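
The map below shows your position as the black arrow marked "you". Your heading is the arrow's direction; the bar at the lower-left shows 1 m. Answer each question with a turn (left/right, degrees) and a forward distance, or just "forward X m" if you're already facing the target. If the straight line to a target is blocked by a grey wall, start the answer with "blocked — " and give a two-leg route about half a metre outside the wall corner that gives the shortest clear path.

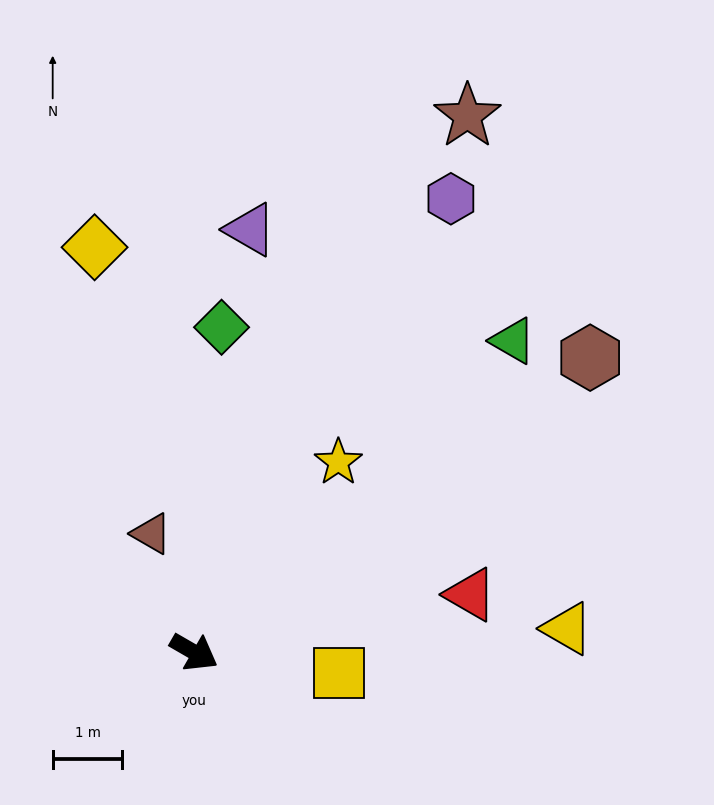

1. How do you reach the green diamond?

turn left 115°, forward 4.7 m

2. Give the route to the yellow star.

turn left 83°, forward 3.4 m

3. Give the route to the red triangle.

turn left 42°, forward 4.0 m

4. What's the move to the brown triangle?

turn left 140°, forward 1.8 m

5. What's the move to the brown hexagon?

turn left 67°, forward 7.1 m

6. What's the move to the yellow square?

turn left 22°, forward 2.1 m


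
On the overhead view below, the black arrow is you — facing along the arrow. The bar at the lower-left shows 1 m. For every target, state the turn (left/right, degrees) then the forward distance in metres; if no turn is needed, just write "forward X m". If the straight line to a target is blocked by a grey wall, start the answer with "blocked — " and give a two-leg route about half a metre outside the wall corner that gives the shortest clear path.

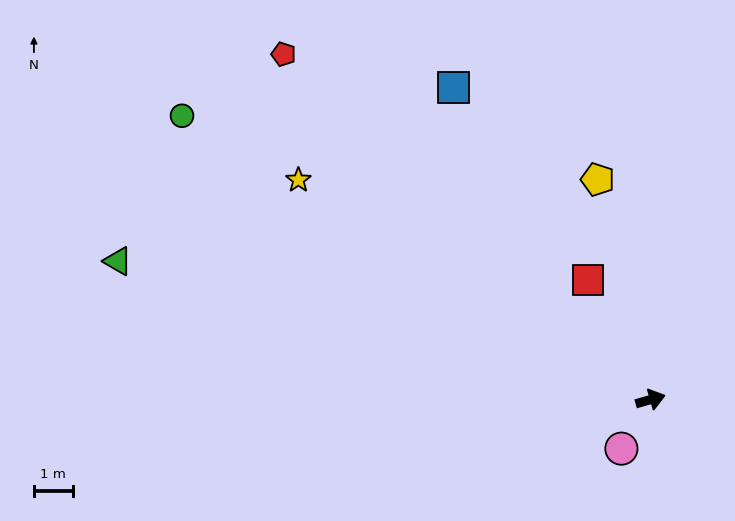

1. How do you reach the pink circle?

turn right 137°, forward 1.5 m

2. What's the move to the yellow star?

turn left 132°, forward 10.7 m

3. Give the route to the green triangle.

turn left 149°, forward 14.3 m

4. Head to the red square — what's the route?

turn left 102°, forward 3.5 m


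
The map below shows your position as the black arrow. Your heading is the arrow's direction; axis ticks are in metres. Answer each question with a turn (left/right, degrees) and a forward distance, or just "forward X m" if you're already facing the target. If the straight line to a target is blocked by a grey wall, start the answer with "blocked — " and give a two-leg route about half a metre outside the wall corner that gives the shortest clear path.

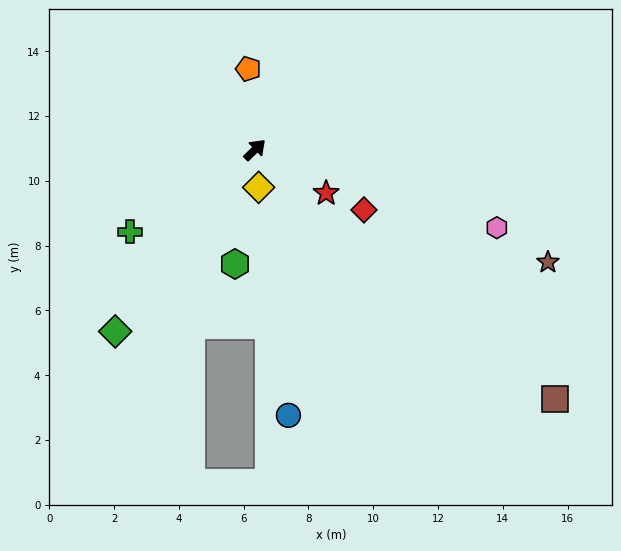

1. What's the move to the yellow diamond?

turn right 129°, forward 1.2 m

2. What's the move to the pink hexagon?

turn right 62°, forward 7.8 m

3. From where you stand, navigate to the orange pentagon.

turn left 50°, forward 2.5 m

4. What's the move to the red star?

turn right 76°, forward 2.6 m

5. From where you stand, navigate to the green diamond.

turn right 172°, forward 7.1 m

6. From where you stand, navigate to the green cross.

turn left 169°, forward 4.6 m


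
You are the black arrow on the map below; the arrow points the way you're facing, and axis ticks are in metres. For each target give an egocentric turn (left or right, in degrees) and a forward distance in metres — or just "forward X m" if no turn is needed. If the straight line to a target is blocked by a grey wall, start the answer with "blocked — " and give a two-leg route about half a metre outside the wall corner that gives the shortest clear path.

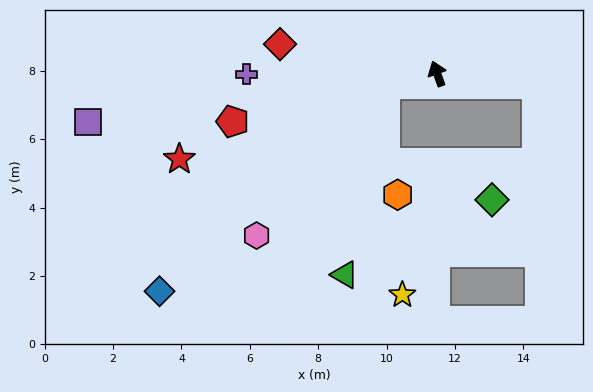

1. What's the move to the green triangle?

blocked — turn left 82°, forward 1.5 m, then turn left 66°, forward 5.7 m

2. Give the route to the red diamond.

turn left 60°, forward 4.7 m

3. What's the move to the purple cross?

turn left 70°, forward 5.6 m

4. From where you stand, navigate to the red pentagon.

turn left 83°, forward 6.1 m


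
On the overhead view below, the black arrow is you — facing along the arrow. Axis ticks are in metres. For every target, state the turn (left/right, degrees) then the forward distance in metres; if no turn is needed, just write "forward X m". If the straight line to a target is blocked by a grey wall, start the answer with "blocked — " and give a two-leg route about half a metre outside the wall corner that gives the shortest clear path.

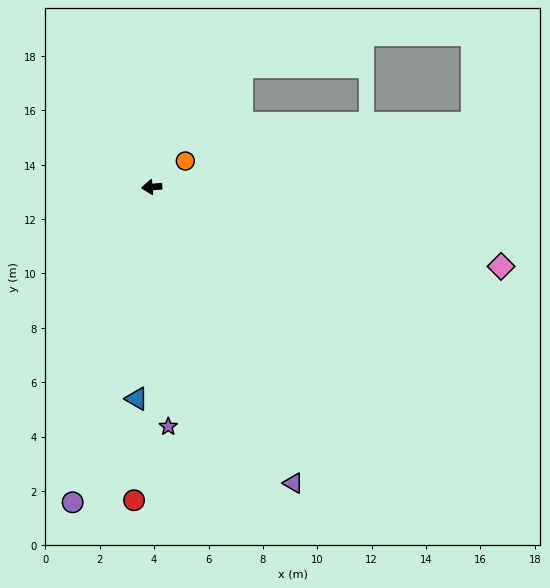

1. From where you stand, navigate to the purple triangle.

turn left 111°, forward 12.1 m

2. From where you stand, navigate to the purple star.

turn left 89°, forward 8.8 m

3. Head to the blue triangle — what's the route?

turn left 81°, forward 7.8 m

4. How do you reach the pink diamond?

turn left 162°, forward 13.2 m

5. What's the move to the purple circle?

turn left 71°, forward 12.0 m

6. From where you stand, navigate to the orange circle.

turn right 147°, forward 1.6 m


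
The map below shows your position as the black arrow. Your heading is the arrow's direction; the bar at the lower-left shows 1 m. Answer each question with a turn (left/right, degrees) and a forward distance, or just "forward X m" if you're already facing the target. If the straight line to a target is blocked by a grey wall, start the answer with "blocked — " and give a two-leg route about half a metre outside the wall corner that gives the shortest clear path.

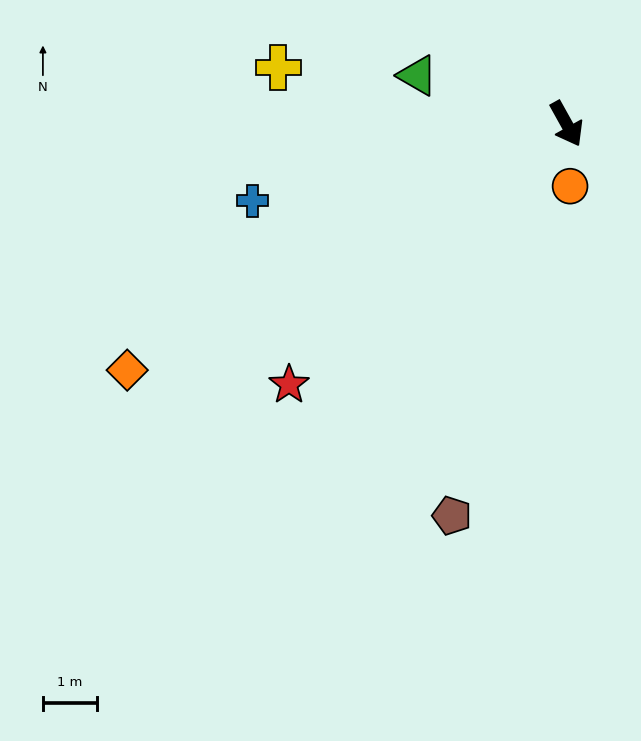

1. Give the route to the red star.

turn right 76°, forward 7.1 m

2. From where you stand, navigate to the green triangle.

turn right 137°, forward 2.9 m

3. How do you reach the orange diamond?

turn right 90°, forward 9.3 m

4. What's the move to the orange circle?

turn right 26°, forward 1.2 m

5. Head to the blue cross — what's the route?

turn right 105°, forward 6.0 m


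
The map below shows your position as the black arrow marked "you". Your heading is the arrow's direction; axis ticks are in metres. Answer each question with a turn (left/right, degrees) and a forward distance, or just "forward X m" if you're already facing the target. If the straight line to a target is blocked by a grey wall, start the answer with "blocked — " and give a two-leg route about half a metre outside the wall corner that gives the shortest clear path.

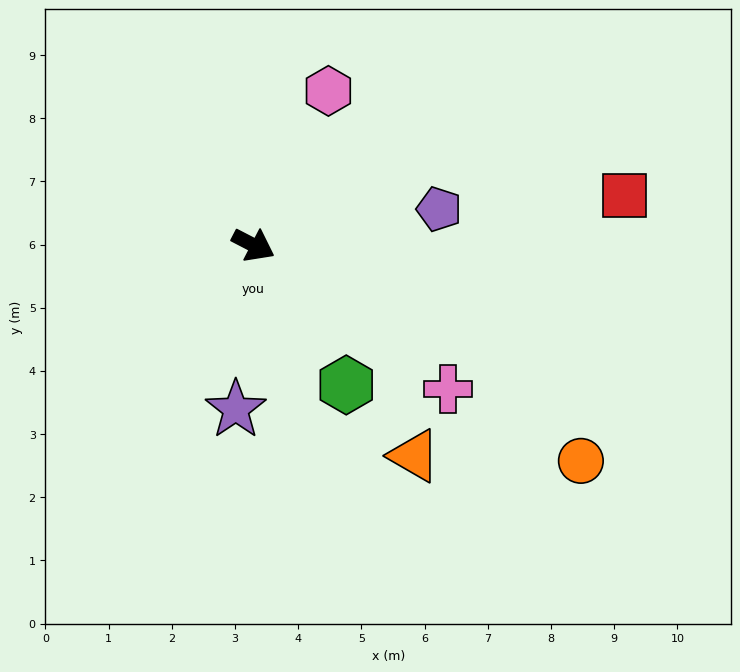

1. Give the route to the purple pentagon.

turn left 38°, forward 3.0 m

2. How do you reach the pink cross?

turn right 9°, forward 3.8 m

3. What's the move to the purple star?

turn right 69°, forward 2.6 m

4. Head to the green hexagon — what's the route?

turn right 29°, forward 2.7 m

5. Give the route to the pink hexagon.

turn left 91°, forward 2.7 m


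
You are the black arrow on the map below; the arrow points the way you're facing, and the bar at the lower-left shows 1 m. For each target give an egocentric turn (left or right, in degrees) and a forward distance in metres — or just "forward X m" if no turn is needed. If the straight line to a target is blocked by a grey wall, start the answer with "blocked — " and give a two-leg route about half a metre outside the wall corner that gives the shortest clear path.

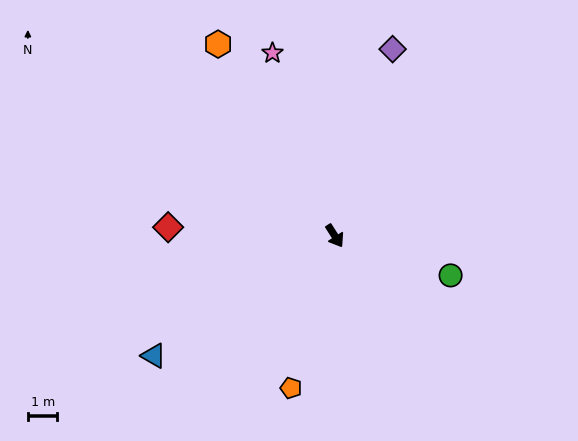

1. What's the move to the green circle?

turn left 39°, forward 4.1 m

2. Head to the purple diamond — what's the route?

turn left 130°, forward 6.6 m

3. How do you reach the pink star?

turn left 166°, forward 6.5 m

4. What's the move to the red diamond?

turn right 125°, forward 5.6 m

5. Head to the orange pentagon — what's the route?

turn right 49°, forward 5.4 m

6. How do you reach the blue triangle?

turn right 89°, forward 7.3 m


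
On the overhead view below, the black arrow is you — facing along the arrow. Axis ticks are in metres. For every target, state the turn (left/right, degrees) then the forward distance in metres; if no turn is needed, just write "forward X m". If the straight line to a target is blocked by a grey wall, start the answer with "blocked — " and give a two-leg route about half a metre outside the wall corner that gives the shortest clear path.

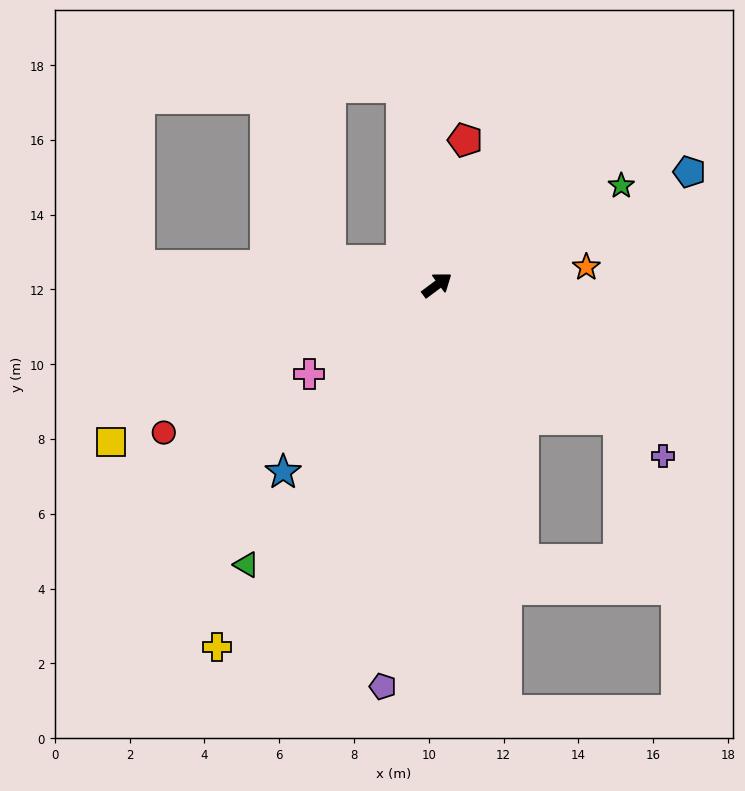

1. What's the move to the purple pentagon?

turn right 134°, forward 10.8 m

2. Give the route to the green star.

turn right 8°, forward 5.6 m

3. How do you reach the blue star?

turn right 166°, forward 6.5 m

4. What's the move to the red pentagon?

turn left 42°, forward 3.9 m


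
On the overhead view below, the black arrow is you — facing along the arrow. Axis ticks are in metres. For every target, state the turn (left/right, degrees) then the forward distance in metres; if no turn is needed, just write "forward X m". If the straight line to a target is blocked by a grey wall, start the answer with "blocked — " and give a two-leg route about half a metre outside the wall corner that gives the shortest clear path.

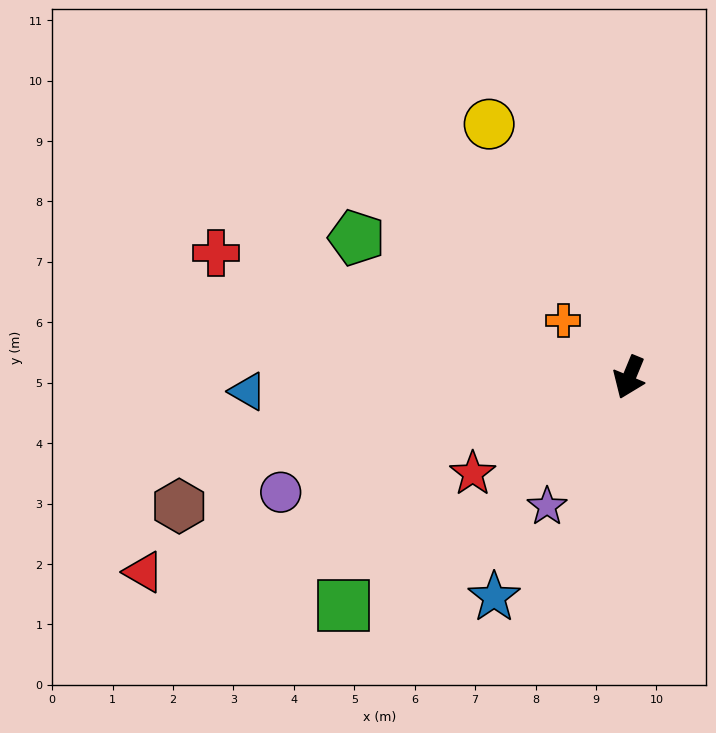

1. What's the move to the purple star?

turn right 10°, forward 2.5 m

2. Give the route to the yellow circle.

turn right 129°, forward 4.8 m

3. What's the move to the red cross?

turn right 84°, forward 7.1 m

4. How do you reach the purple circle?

turn right 49°, forward 6.1 m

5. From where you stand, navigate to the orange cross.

turn right 108°, forward 1.4 m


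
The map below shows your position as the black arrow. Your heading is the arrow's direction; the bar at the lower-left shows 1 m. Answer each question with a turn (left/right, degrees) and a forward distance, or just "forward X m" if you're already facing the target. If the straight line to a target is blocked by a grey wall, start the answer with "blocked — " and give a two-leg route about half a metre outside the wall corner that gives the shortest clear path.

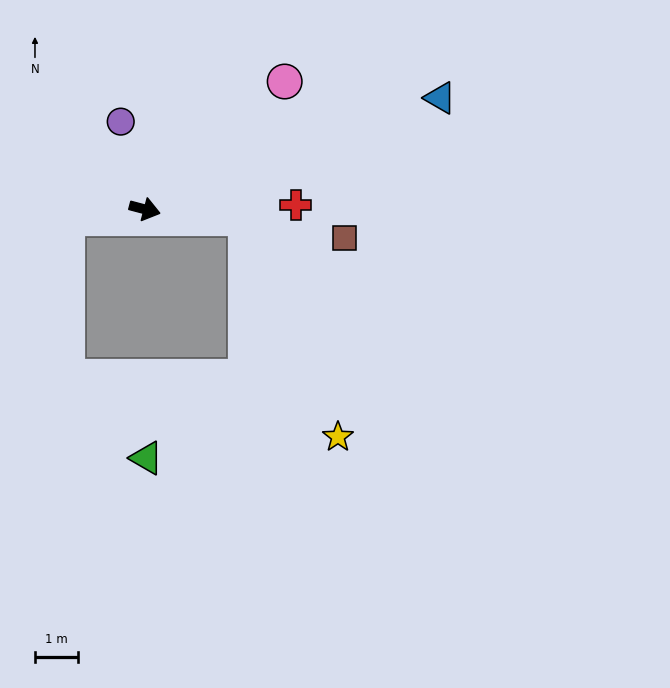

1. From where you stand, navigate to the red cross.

turn left 16°, forward 3.5 m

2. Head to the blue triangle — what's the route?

turn left 35°, forward 7.4 m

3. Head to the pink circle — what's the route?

turn left 57°, forward 4.4 m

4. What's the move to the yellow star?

blocked — turn left 10°, forward 2.4 m, then turn right 62°, forward 5.6 m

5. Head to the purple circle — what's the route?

turn left 120°, forward 2.1 m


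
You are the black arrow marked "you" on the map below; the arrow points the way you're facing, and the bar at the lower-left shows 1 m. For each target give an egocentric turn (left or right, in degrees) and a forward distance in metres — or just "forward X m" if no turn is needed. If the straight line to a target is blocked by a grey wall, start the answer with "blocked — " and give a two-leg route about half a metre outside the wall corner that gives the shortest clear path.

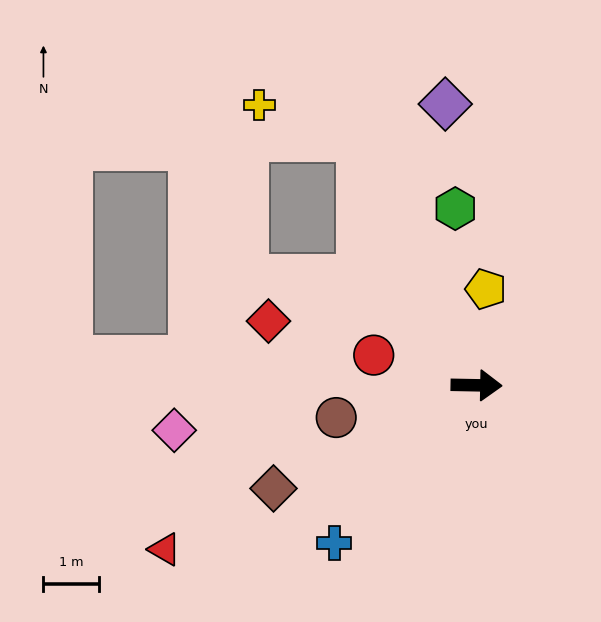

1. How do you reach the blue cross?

turn right 131°, forward 3.8 m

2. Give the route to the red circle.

turn left 165°, forward 1.9 m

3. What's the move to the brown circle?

turn right 166°, forward 2.6 m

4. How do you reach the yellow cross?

blocked — turn left 116°, forward 4.9 m, then turn left 47°, forward 1.9 m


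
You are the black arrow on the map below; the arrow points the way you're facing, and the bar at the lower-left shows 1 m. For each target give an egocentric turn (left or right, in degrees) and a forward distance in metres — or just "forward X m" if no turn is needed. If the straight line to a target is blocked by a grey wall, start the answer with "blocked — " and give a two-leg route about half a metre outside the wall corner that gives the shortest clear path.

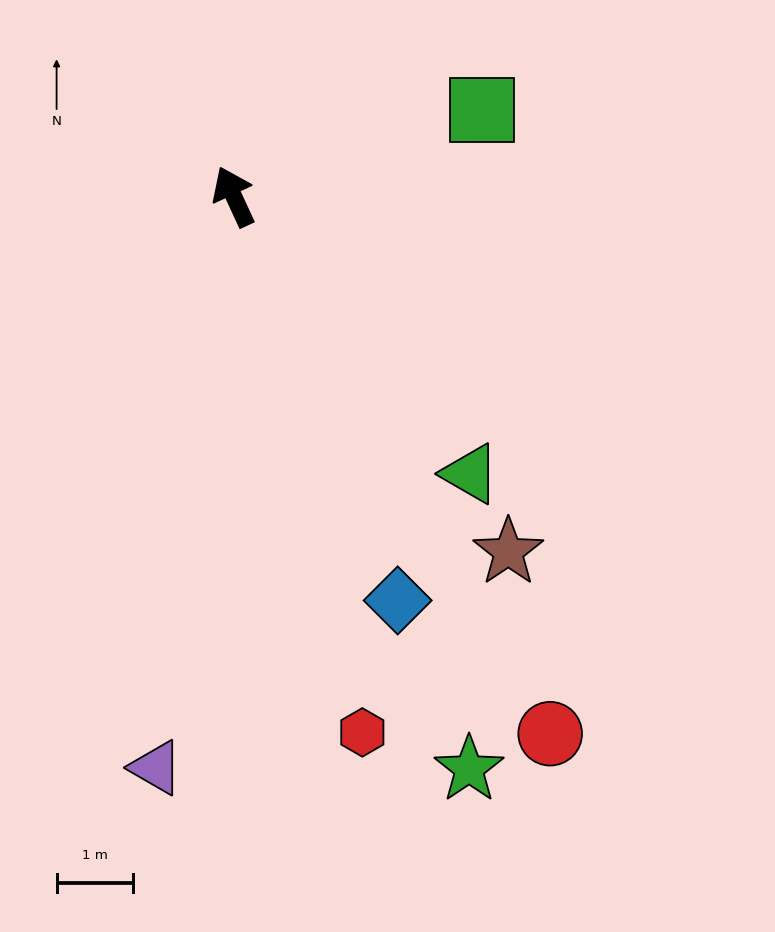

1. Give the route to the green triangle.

turn right 164°, forward 4.8 m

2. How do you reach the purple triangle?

turn left 147°, forward 7.5 m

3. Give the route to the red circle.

turn right 174°, forward 8.2 m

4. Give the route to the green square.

turn right 96°, forward 3.4 m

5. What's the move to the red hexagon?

turn left 169°, forward 7.2 m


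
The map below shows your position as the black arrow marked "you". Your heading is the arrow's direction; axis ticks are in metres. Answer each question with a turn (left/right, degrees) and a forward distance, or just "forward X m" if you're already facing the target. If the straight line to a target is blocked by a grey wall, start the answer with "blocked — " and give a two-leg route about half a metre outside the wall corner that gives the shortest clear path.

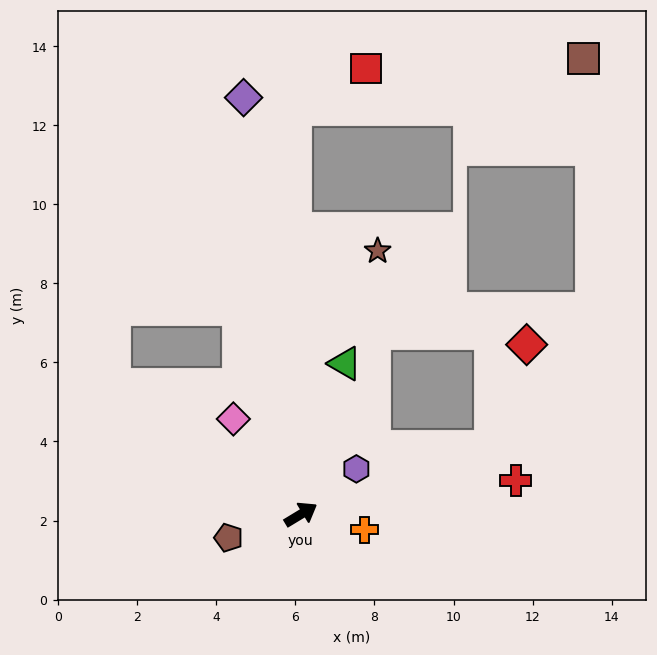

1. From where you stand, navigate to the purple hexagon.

turn left 8°, forward 1.8 m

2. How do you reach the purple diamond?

turn left 67°, forward 10.6 m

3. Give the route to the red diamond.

blocked — turn right 12°, forward 5.1 m, then turn left 51°, forward 2.7 m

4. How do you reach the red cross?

turn right 22°, forward 5.5 m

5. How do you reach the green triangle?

turn left 43°, forward 4.0 m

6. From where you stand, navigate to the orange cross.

turn right 45°, forward 1.7 m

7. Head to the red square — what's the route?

blocked — turn left 60°, forward 10.2 m, then turn right 61°, forward 2.1 m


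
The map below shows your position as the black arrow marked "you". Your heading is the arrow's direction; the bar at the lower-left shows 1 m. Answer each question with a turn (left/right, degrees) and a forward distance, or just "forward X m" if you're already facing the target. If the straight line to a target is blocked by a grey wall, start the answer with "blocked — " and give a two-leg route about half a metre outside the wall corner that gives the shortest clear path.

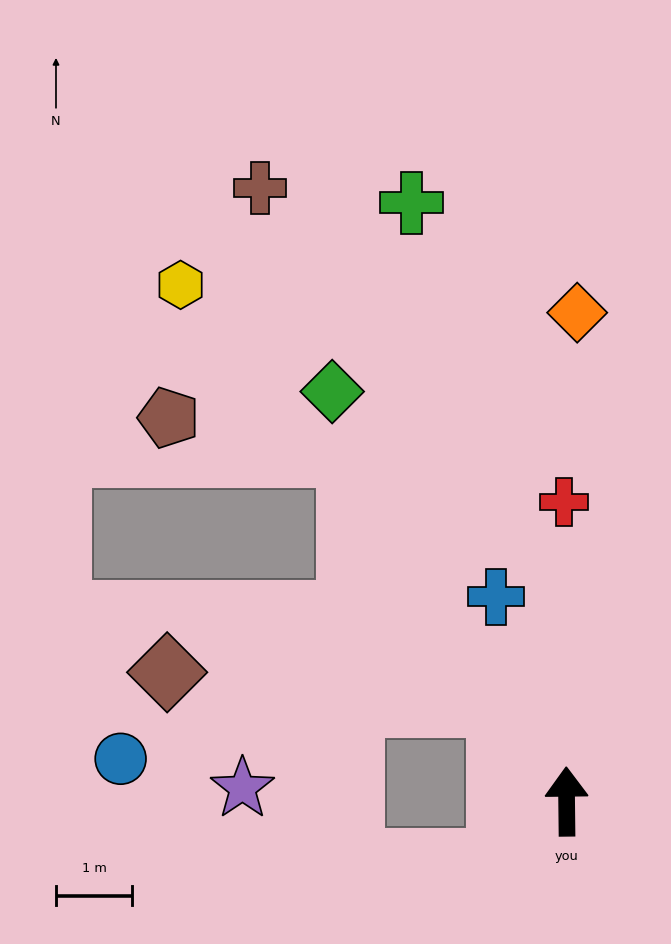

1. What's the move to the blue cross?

turn left 18°, forward 2.8 m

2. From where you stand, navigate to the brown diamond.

blocked — turn left 34°, forward 1.5 m, then turn left 50°, forward 4.4 m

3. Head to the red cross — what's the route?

forward 3.9 m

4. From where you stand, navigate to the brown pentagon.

blocked — turn left 31°, forward 5.4 m, then turn left 47°, forward 2.4 m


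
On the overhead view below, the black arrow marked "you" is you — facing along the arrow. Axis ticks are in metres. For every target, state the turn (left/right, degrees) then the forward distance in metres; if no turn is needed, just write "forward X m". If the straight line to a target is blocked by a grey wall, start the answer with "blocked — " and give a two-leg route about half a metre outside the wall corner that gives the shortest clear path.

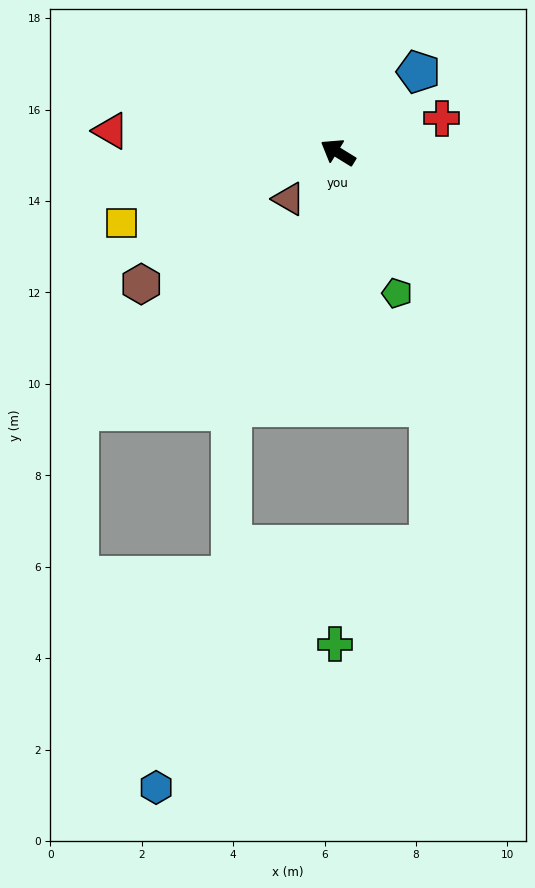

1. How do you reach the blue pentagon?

turn right 103°, forward 2.5 m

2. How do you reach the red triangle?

turn left 26°, forward 5.0 m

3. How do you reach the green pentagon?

turn left 144°, forward 3.3 m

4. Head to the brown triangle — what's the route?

turn left 75°, forward 1.5 m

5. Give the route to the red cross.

turn right 130°, forward 2.4 m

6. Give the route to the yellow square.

turn left 50°, forward 5.0 m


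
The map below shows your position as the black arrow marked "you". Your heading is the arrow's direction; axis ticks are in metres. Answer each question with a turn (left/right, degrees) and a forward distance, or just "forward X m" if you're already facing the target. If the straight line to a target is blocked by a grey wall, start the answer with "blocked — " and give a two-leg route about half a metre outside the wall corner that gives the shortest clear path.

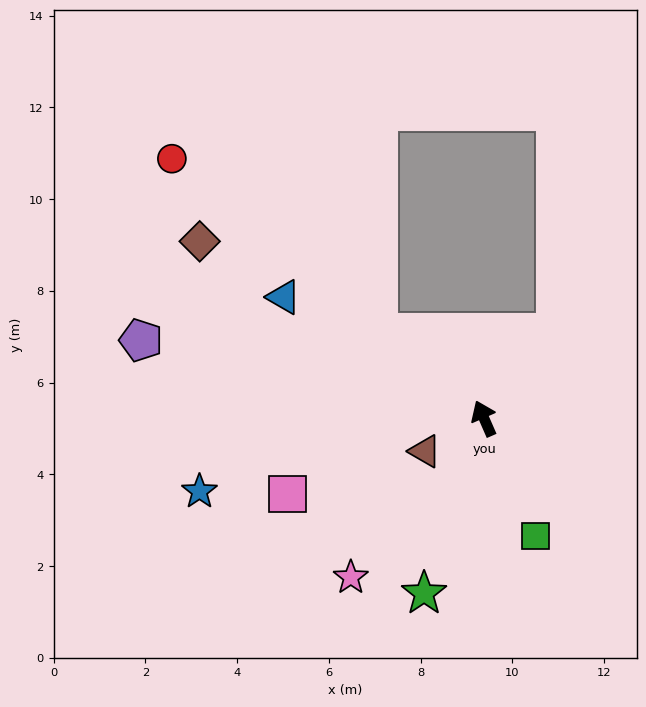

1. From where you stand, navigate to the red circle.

turn left 27°, forward 8.9 m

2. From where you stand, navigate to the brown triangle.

turn left 95°, forward 1.5 m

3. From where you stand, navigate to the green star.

turn left 137°, forward 4.0 m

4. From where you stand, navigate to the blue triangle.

turn left 35°, forward 5.1 m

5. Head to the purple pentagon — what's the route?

turn left 54°, forward 7.7 m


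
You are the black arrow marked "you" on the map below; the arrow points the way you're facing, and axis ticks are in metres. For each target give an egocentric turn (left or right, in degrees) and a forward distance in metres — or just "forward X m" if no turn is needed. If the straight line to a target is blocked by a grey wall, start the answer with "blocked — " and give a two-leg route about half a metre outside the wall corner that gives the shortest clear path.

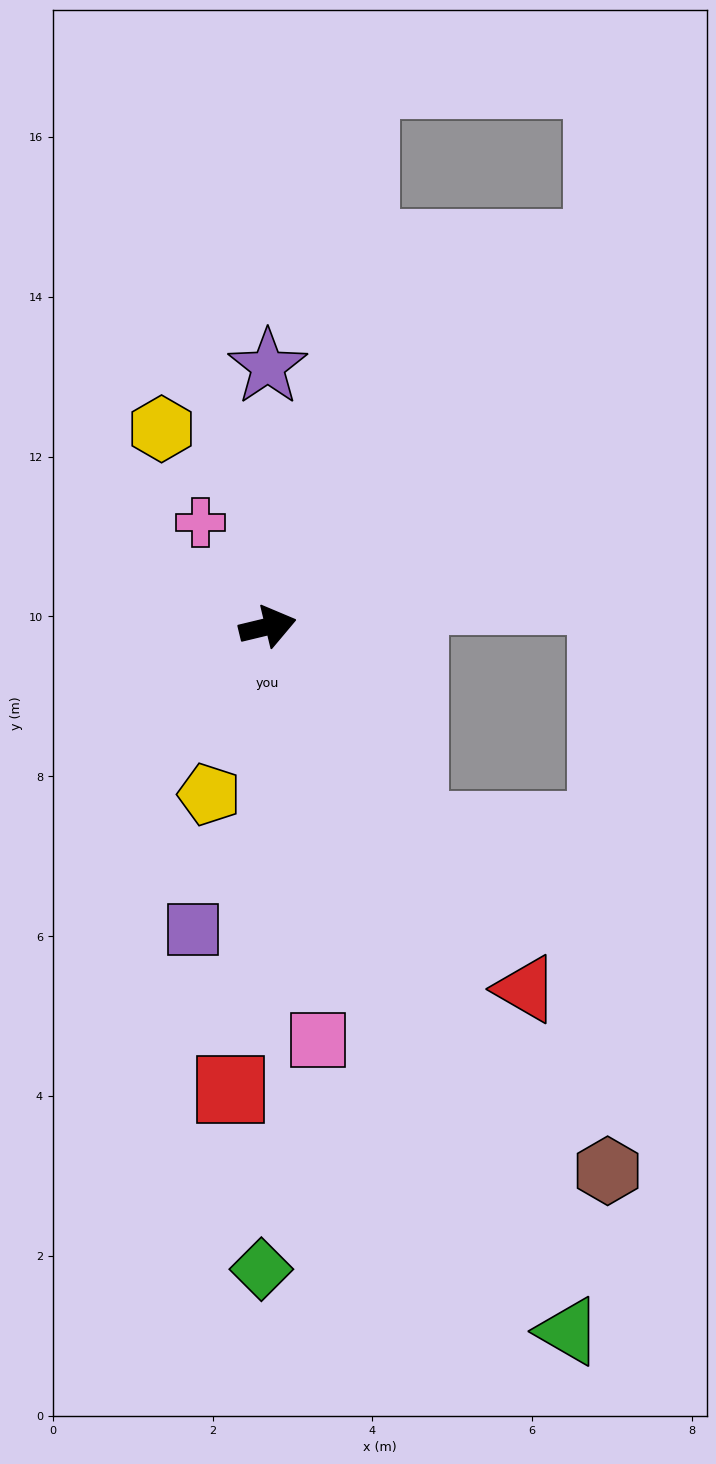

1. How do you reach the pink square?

turn right 97°, forward 5.2 m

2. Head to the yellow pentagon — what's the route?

turn right 123°, forward 2.2 m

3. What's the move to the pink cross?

turn left 109°, forward 1.6 m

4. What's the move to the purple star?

turn left 76°, forward 3.3 m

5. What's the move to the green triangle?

turn right 80°, forward 9.6 m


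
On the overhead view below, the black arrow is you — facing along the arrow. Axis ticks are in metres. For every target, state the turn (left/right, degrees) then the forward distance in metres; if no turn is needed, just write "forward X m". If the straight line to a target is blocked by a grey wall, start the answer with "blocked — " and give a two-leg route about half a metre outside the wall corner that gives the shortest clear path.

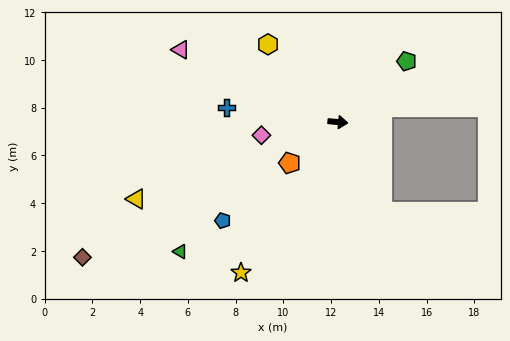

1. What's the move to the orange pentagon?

turn right 134°, forward 2.6 m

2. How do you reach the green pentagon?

turn left 47°, forward 3.8 m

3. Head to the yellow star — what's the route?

turn right 118°, forward 7.5 m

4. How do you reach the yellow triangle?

turn right 154°, forward 9.0 m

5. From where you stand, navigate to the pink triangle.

turn left 160°, forward 7.2 m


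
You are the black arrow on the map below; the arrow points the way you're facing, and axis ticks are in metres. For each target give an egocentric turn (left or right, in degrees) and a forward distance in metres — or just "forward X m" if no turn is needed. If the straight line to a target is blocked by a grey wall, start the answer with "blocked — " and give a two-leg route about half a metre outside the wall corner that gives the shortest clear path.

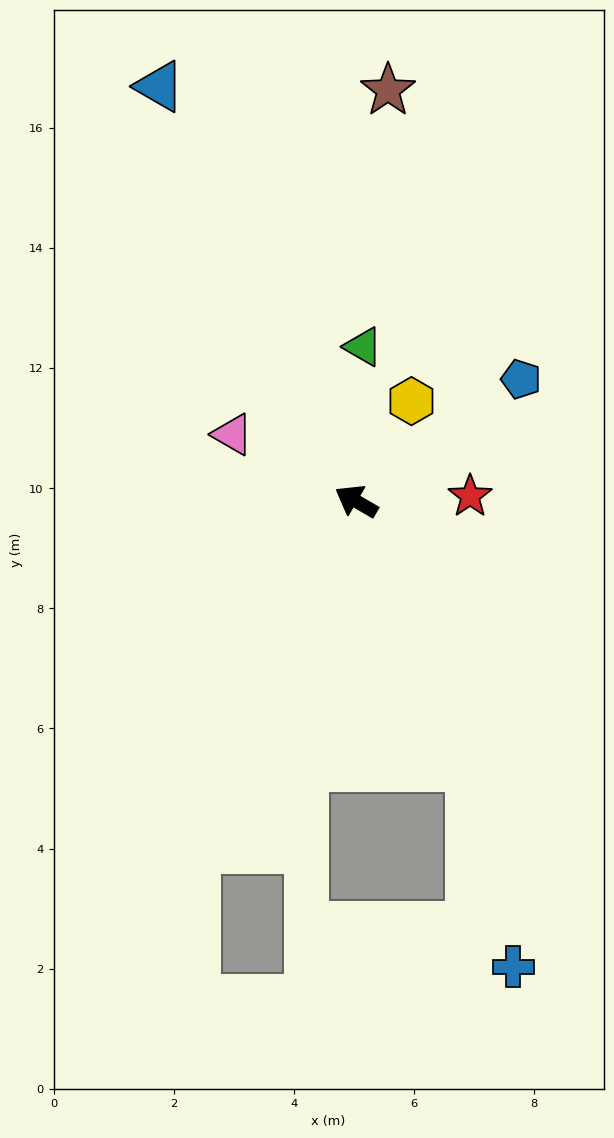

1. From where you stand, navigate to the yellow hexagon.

turn right 89°, forward 1.9 m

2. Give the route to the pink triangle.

forward 2.3 m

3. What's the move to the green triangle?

turn right 62°, forward 2.6 m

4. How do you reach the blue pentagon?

turn right 113°, forward 3.4 m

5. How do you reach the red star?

turn right 147°, forward 1.9 m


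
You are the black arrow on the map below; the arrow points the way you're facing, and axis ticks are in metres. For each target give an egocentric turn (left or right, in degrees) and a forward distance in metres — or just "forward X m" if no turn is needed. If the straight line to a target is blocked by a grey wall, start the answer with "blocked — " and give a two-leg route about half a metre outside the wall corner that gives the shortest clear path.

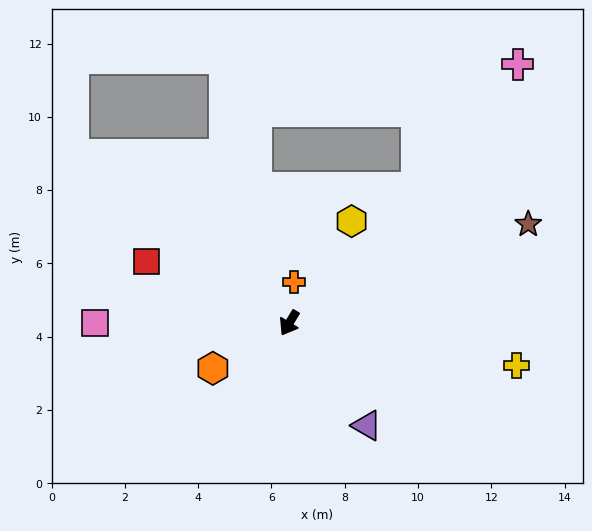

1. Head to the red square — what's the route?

turn right 82°, forward 4.2 m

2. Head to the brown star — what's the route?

turn left 144°, forward 7.1 m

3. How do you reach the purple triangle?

turn left 68°, forward 3.5 m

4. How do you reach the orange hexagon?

turn right 28°, forward 2.4 m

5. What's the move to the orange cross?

turn right 155°, forward 1.1 m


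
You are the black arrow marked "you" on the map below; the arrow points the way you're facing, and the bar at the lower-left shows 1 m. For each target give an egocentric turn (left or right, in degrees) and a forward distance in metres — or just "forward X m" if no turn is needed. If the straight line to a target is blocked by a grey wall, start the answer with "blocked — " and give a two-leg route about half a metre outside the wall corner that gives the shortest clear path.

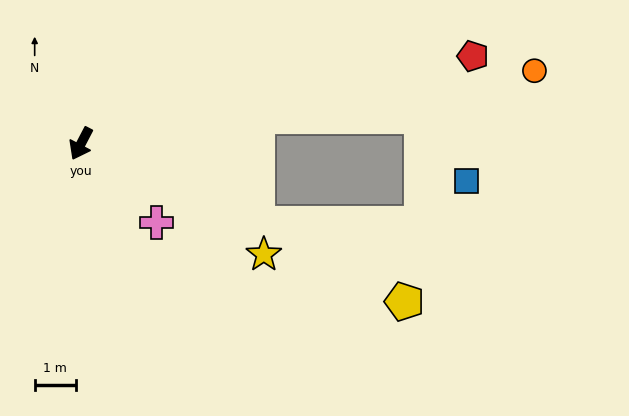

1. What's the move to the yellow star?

turn left 86°, forward 5.2 m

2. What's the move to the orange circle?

turn left 127°, forward 11.1 m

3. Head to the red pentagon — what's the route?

turn left 130°, forward 9.7 m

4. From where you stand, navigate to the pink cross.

turn left 71°, forward 2.7 m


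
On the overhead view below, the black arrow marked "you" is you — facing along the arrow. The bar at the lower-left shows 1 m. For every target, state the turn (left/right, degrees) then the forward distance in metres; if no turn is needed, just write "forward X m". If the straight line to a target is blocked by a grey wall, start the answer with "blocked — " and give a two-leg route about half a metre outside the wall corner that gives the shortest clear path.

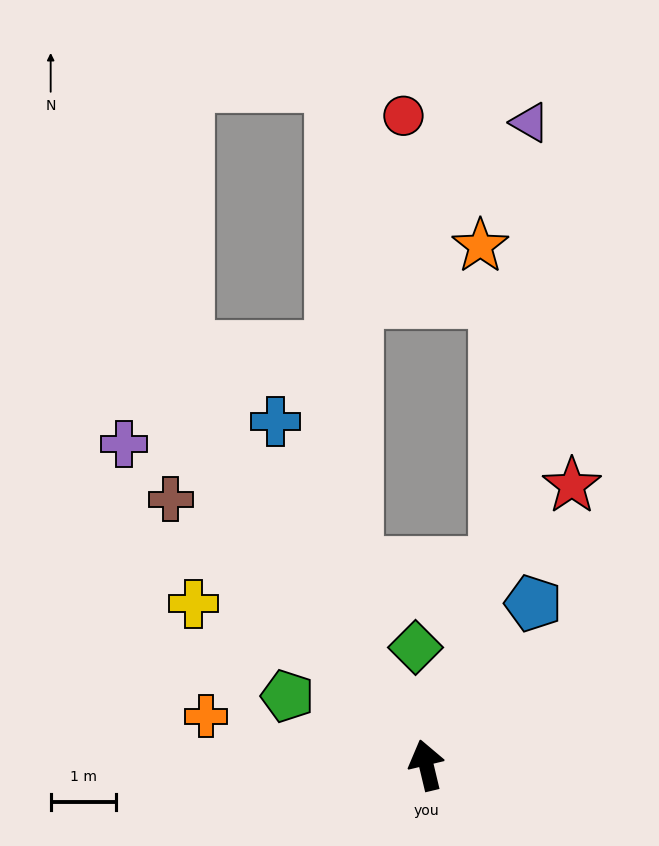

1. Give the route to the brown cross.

turn left 30°, forward 5.6 m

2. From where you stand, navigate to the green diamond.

turn right 8°, forward 1.8 m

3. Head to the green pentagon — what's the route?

turn left 50°, forward 2.4 m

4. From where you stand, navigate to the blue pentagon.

turn right 47°, forward 2.9 m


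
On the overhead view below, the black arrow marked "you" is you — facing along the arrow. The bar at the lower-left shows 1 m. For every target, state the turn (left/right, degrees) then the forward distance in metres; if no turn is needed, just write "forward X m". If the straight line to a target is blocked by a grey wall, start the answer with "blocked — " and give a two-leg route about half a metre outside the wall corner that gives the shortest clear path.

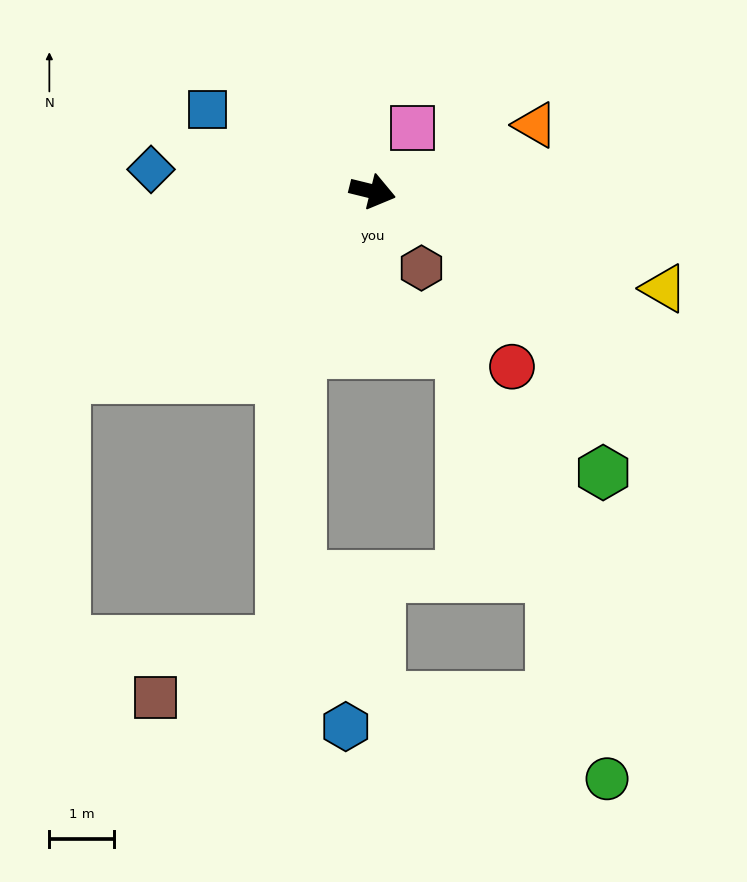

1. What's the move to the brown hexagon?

turn right 44°, forward 1.4 m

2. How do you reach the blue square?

turn left 167°, forward 2.9 m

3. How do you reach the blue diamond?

turn right 172°, forward 3.4 m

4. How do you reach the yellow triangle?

turn right 5°, forward 4.8 m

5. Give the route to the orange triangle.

turn left 36°, forward 2.7 m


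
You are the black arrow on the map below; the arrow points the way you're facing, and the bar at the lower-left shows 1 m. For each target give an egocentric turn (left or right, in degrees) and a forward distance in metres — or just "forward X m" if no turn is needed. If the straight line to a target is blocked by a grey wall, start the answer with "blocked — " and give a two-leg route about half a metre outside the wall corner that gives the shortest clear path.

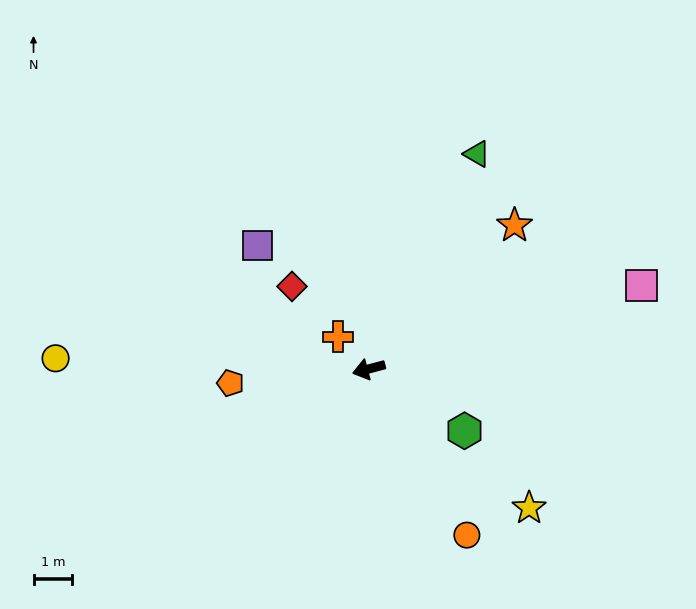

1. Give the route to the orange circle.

turn left 106°, forward 5.0 m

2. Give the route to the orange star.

turn right 150°, forward 5.3 m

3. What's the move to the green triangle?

turn right 132°, forward 6.2 m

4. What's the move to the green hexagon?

turn left 132°, forward 2.9 m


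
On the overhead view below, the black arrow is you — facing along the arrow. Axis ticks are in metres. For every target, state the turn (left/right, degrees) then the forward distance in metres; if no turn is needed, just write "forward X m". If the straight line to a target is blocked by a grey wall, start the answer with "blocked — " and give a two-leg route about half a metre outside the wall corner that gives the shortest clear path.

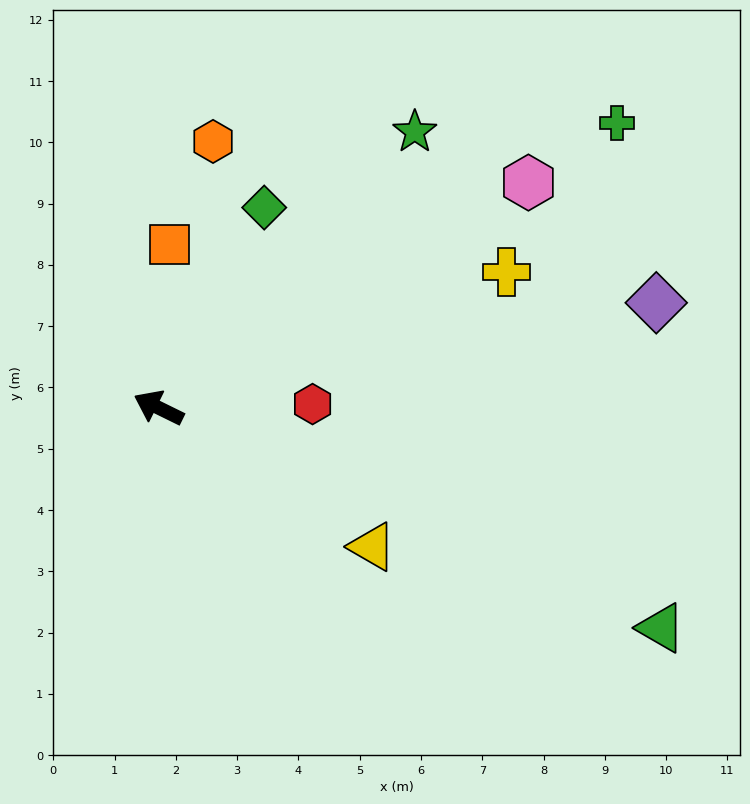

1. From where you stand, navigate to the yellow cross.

turn right 133°, forward 6.1 m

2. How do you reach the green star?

turn right 107°, forward 6.1 m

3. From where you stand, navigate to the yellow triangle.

turn left 173°, forward 4.2 m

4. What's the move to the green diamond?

turn right 92°, forward 3.7 m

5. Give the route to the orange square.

turn right 68°, forward 2.7 m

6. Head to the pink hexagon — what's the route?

turn right 122°, forward 7.1 m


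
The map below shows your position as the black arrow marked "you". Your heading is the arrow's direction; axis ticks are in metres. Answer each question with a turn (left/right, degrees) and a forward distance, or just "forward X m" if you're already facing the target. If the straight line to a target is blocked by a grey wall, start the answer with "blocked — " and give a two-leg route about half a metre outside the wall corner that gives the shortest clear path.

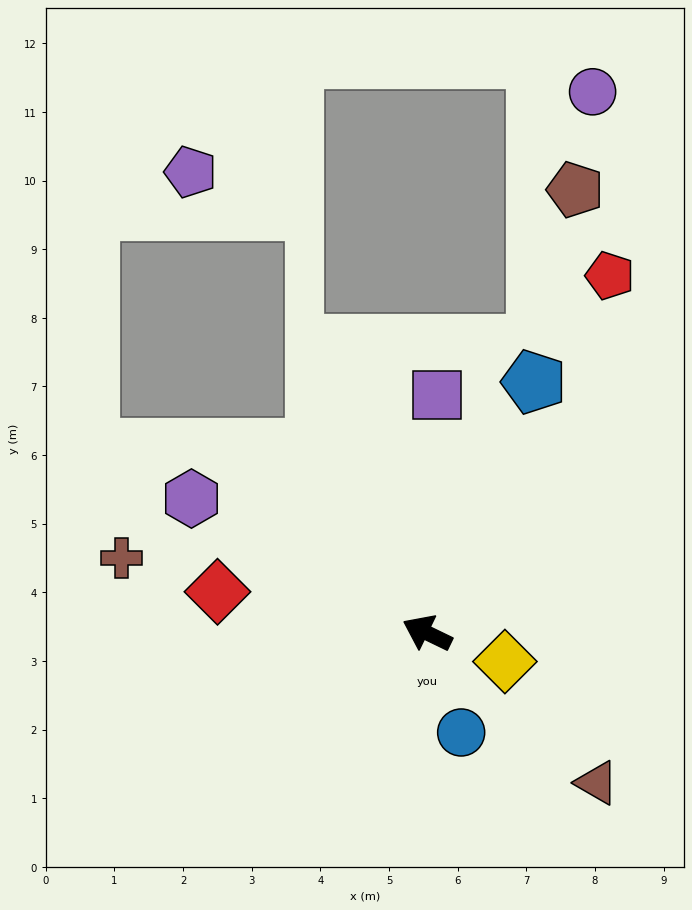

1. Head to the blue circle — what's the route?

turn left 135°, forward 1.5 m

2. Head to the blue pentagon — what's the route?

turn right 87°, forward 4.0 m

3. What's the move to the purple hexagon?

turn right 4°, forward 4.0 m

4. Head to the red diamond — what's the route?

turn left 15°, forward 3.1 m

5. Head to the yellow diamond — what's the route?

turn right 174°, forward 1.2 m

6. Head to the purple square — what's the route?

turn right 67°, forward 3.5 m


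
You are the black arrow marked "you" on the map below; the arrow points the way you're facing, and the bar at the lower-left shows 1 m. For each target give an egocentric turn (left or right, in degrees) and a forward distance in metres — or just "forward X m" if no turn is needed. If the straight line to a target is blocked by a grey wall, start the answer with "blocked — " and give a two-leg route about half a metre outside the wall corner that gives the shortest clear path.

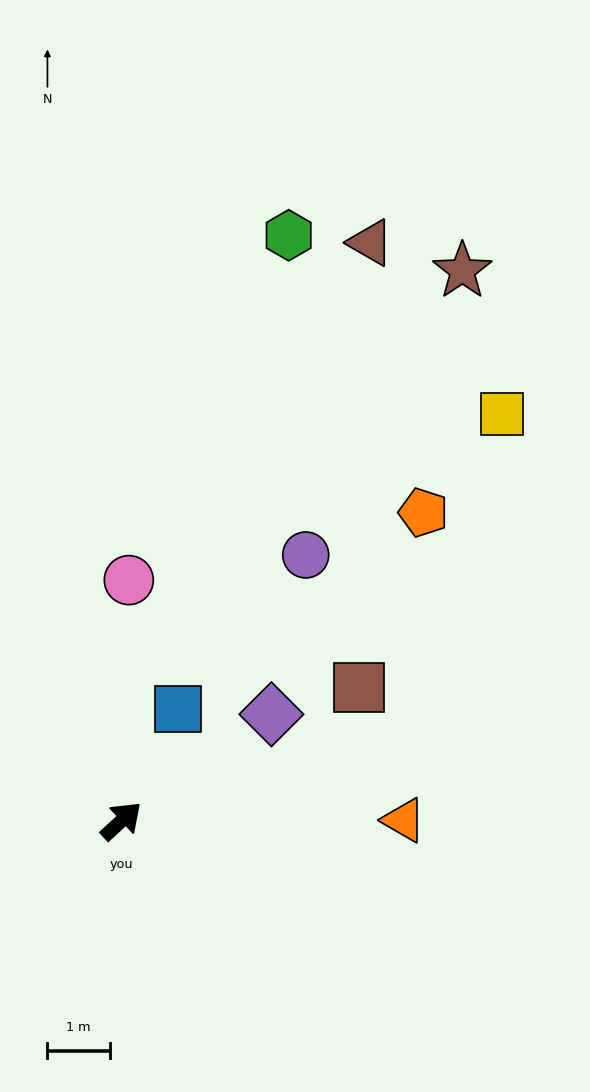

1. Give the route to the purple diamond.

turn right 7°, forward 3.0 m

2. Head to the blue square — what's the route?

turn left 21°, forward 2.0 m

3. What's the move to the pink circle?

turn left 46°, forward 3.9 m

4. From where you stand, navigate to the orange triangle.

turn right 43°, forward 4.5 m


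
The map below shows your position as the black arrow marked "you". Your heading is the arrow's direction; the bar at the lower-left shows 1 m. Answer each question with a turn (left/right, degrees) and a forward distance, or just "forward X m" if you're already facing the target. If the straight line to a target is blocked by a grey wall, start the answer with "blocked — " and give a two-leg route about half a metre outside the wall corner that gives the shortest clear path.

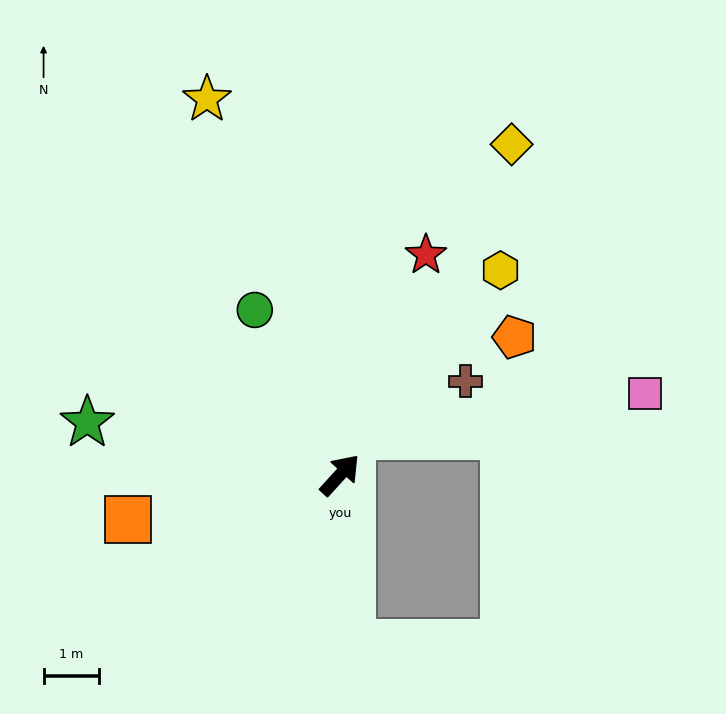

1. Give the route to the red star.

turn left 21°, forward 4.2 m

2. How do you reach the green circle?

turn left 70°, forward 3.3 m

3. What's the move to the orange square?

turn left 144°, forward 3.9 m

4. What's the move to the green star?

turn left 121°, forward 4.6 m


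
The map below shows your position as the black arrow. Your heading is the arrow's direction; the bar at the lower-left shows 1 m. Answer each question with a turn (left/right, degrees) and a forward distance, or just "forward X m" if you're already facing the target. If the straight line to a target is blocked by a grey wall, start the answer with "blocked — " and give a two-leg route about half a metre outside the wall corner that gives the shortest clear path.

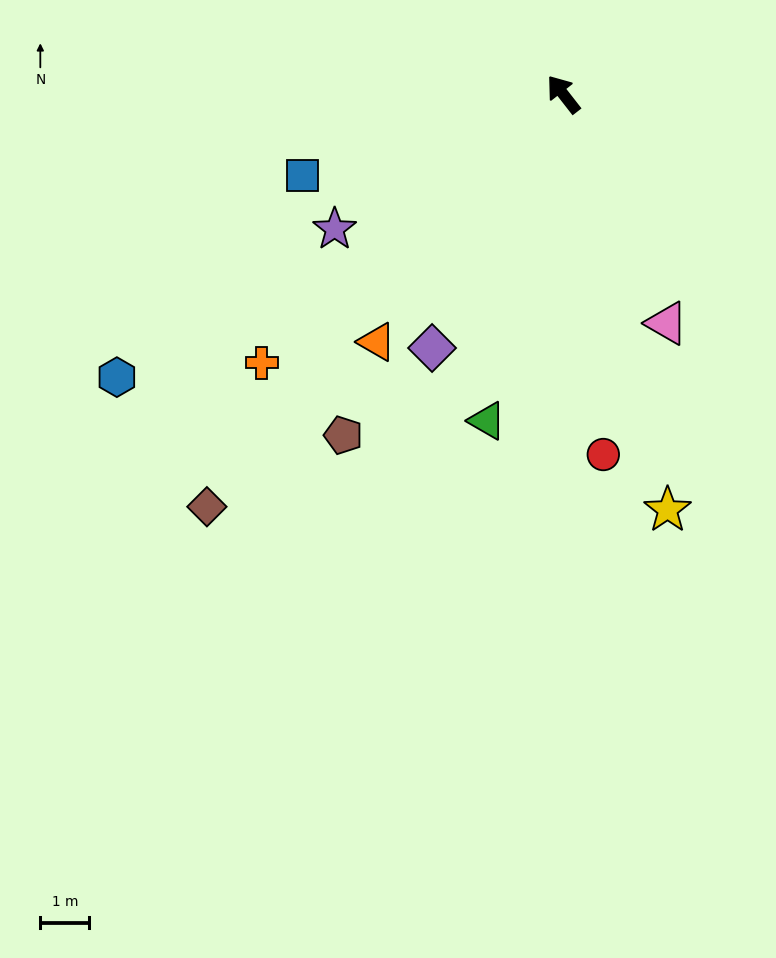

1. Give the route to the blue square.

turn left 69°, forward 5.6 m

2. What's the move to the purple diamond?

turn left 115°, forward 5.8 m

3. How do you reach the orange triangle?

turn left 105°, forward 6.3 m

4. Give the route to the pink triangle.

turn left 166°, forward 5.1 m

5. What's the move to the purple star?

turn left 83°, forward 5.4 m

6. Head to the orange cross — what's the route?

turn left 94°, forward 8.2 m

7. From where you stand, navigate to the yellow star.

turn left 156°, forward 8.7 m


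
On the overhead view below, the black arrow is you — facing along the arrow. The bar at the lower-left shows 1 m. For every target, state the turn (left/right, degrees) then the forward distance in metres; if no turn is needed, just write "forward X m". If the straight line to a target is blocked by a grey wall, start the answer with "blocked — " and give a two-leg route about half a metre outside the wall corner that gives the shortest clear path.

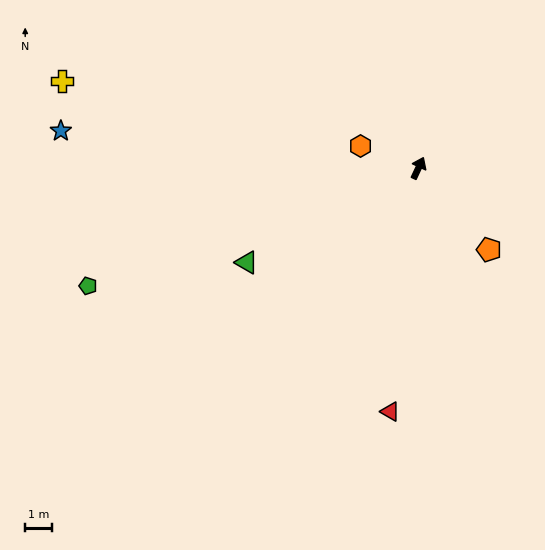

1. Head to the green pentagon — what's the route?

turn left 135°, forward 12.9 m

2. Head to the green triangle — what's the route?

turn left 144°, forward 7.2 m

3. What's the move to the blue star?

turn left 109°, forward 13.2 m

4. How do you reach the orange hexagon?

turn left 94°, forward 2.3 m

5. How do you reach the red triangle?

turn right 162°, forward 9.0 m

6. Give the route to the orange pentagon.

turn right 114°, forward 4.0 m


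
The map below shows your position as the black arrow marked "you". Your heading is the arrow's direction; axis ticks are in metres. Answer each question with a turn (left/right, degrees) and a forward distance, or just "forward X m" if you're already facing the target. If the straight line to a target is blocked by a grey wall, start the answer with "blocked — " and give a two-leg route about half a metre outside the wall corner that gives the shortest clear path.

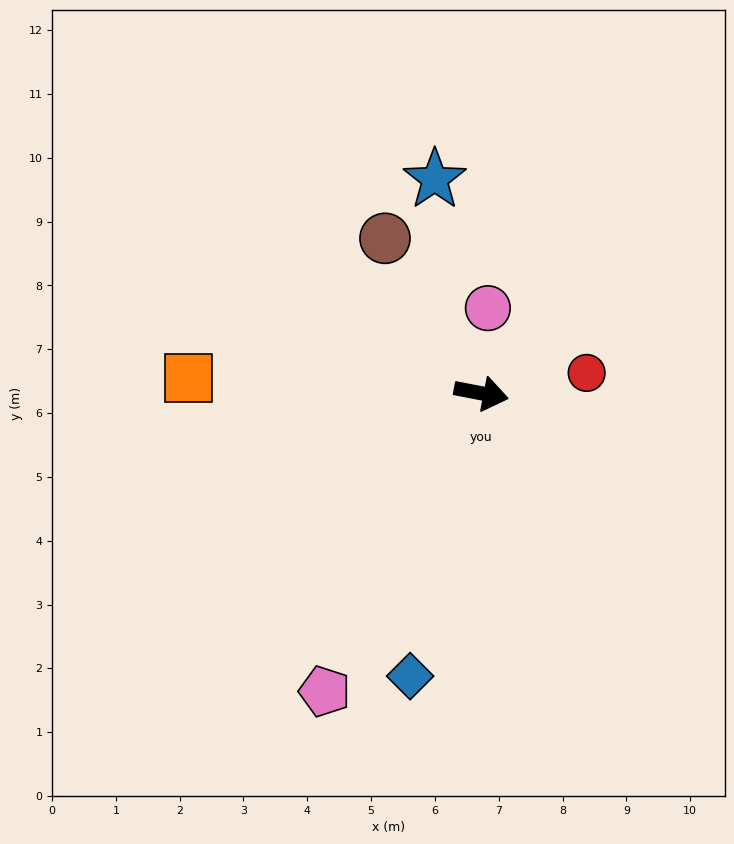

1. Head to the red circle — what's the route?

turn left 22°, forward 1.7 m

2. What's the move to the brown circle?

turn left 133°, forward 2.9 m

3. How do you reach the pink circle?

turn left 97°, forward 1.3 m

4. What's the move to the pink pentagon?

turn right 107°, forward 5.3 m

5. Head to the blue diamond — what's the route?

turn right 93°, forward 4.6 m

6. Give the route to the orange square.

turn right 172°, forward 4.6 m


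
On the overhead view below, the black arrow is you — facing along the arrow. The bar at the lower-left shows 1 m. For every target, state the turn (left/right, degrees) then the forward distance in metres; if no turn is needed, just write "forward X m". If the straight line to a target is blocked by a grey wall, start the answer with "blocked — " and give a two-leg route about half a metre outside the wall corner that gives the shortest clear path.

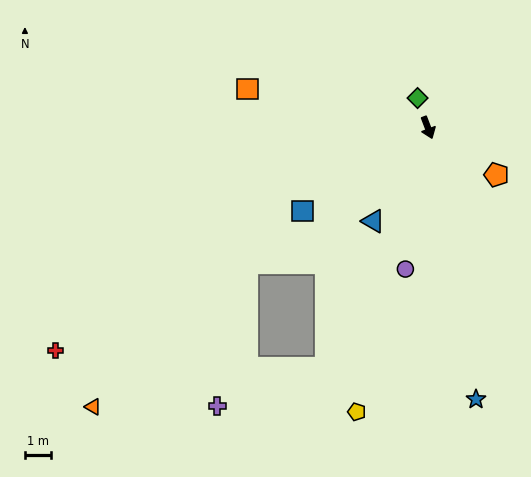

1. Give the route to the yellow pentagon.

turn right 35°, forward 11.2 m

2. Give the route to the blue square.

turn right 77°, forward 5.8 m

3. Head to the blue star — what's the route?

turn right 11°, forward 10.6 m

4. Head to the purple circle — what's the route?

turn right 30°, forward 5.5 m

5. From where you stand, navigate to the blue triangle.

turn right 51°, forward 4.1 m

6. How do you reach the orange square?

turn right 123°, forward 7.1 m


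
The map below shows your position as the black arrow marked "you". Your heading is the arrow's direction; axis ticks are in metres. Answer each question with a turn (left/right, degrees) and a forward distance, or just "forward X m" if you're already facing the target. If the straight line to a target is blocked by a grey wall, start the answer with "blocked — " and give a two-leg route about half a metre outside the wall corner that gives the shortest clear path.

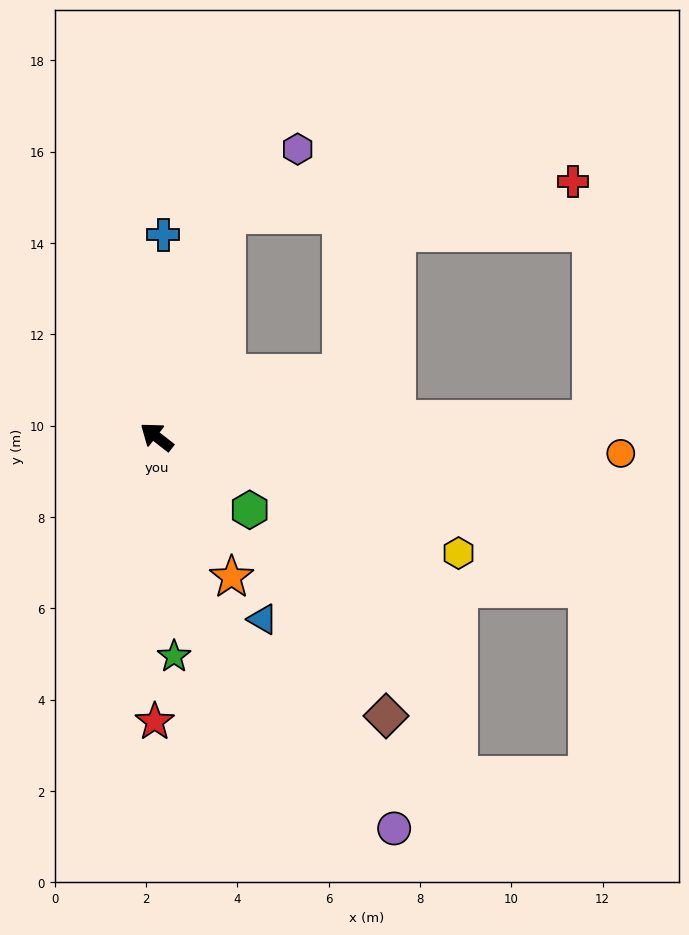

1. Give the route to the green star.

turn left 132°, forward 4.8 m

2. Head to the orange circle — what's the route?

turn right 144°, forward 10.2 m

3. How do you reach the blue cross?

turn right 54°, forward 4.4 m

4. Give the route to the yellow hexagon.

turn right 163°, forward 7.1 m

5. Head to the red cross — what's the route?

blocked — turn right 70°, forward 5.1 m, then turn right 67°, forward 7.6 m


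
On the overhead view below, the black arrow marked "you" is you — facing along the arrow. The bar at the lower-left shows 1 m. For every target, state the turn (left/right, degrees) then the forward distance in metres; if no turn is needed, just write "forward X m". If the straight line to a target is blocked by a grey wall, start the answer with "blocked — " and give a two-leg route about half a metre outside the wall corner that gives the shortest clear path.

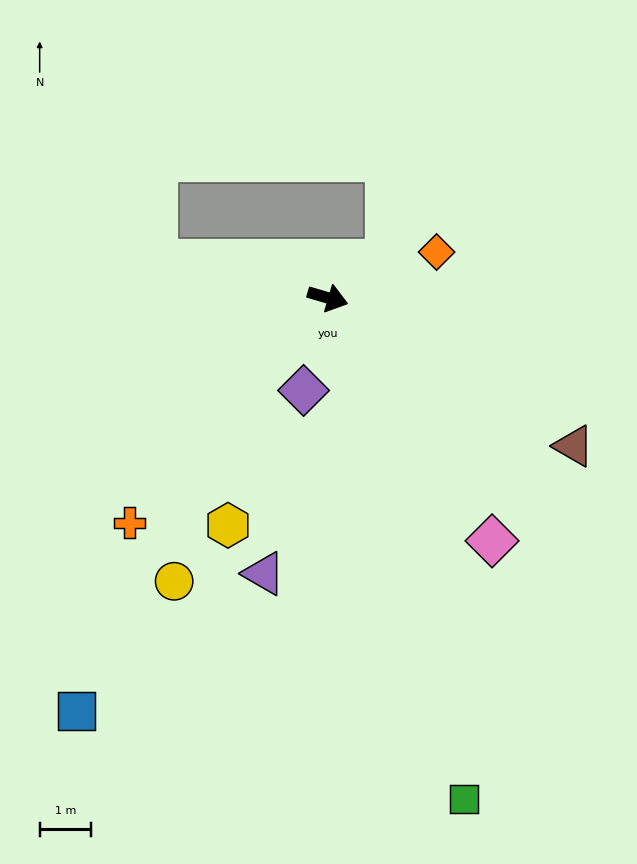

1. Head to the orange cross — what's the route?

turn right 115°, forward 5.8 m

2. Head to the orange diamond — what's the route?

turn left 39°, forward 2.3 m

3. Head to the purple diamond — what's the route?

turn right 88°, forward 1.9 m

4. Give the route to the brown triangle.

turn right 15°, forward 5.6 m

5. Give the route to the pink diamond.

turn right 40°, forward 5.7 m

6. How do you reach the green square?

turn right 58°, forward 10.1 m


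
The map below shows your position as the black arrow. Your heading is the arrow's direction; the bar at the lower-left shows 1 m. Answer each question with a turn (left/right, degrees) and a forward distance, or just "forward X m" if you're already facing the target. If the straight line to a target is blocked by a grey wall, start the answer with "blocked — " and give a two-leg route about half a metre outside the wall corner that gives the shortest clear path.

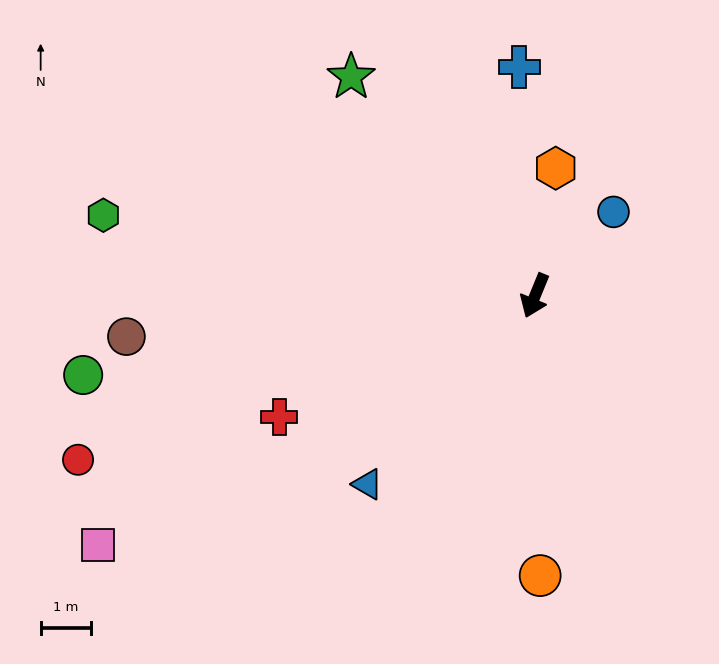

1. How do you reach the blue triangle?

turn right 19°, forward 5.0 m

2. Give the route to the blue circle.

turn left 159°, forward 2.3 m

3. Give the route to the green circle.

turn right 58°, forward 9.1 m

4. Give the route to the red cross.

turn right 42°, forward 5.6 m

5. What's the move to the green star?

turn right 118°, forward 5.7 m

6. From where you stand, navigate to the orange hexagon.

turn right 167°, forward 2.6 m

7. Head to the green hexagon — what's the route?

turn right 78°, forward 8.7 m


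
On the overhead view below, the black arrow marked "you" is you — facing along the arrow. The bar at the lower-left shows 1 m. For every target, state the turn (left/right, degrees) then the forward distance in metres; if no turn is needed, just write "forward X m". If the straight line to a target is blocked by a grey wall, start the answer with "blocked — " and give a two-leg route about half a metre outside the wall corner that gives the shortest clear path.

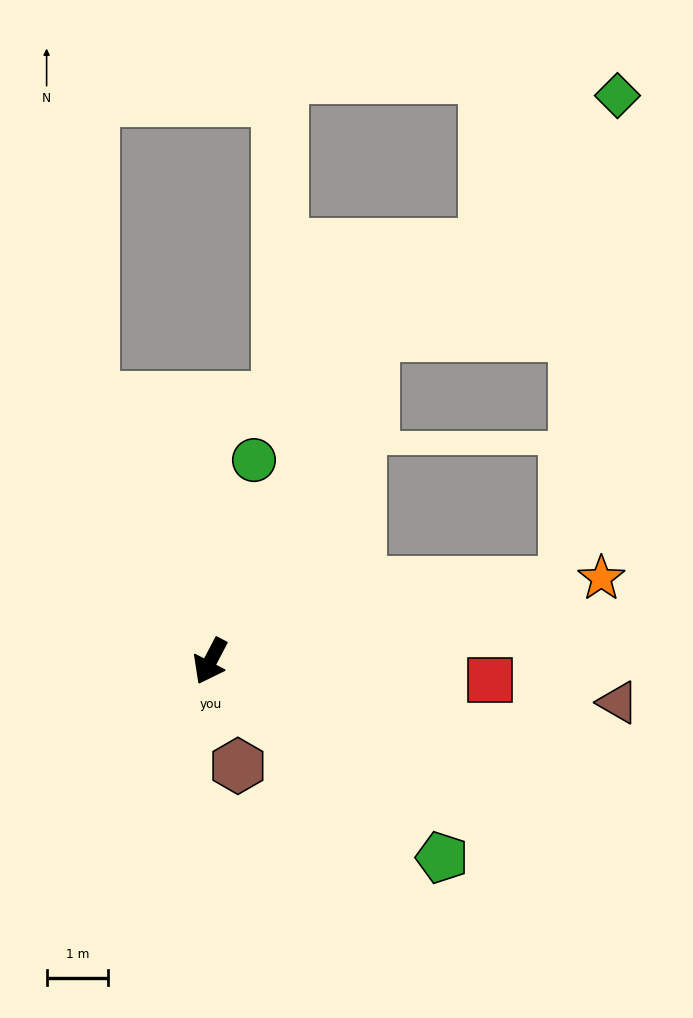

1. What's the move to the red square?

turn left 114°, forward 4.6 m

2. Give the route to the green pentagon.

turn left 77°, forward 4.9 m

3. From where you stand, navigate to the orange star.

turn left 130°, forward 6.5 m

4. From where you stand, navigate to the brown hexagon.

turn left 42°, forward 1.8 m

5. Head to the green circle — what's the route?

turn right 165°, forward 3.3 m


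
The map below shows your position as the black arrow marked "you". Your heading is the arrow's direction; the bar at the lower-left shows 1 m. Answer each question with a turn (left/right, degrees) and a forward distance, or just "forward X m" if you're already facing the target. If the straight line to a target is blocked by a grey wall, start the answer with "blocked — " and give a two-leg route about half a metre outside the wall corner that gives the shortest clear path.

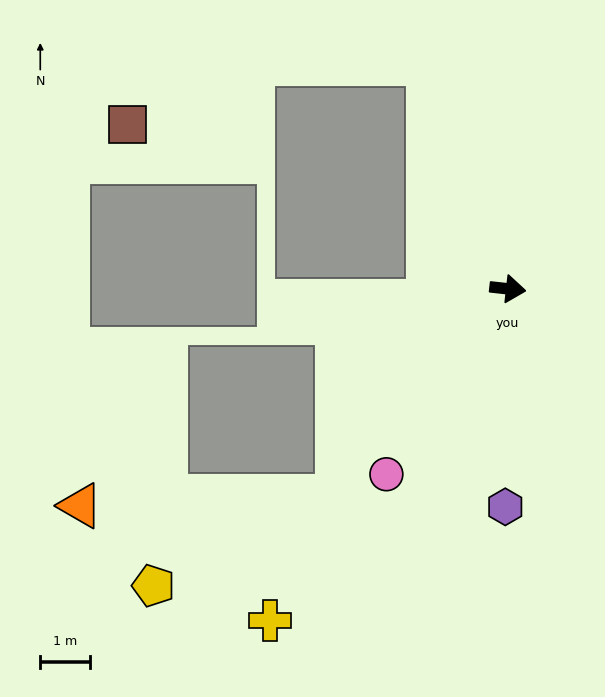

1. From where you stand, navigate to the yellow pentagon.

blocked — turn right 123°, forward 5.3 m, then turn right 24°, forward 4.1 m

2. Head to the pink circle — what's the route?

turn right 117°, forward 4.4 m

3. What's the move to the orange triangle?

blocked — turn right 123°, forward 5.3 m, then turn right 48°, forward 5.1 m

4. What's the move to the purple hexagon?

turn right 84°, forward 4.3 m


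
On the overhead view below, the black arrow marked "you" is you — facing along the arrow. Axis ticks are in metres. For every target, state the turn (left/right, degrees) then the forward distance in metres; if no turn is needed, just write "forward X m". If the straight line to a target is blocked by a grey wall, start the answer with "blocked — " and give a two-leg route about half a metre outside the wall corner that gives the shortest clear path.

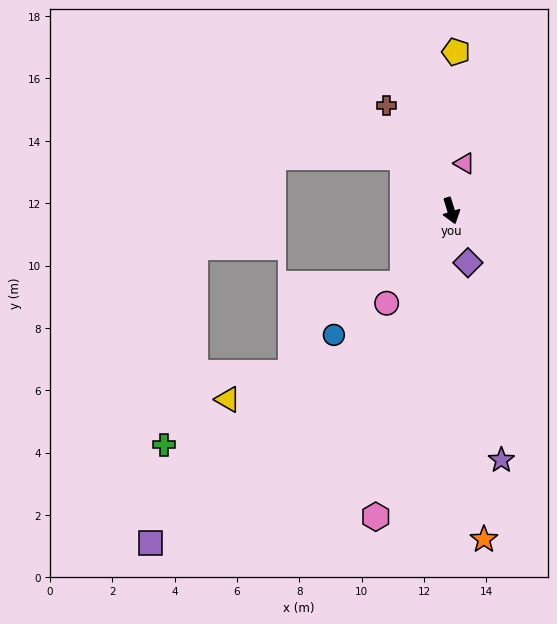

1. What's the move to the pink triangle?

turn left 147°, forward 1.6 m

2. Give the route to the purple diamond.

forward 1.8 m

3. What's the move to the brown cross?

turn right 165°, forward 4.0 m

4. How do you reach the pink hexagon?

turn right 31°, forward 10.1 m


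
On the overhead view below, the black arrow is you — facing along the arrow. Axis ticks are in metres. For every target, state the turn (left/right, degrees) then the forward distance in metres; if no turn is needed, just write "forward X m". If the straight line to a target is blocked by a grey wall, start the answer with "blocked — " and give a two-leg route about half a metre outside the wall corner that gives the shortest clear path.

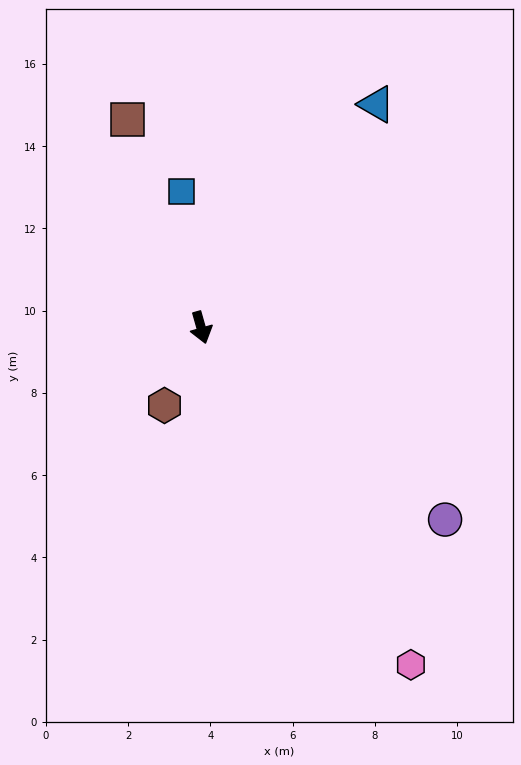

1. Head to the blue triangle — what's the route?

turn left 126°, forward 6.9 m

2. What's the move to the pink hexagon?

turn left 16°, forward 9.7 m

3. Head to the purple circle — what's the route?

turn left 36°, forward 7.6 m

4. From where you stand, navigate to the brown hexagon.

turn right 41°, forward 2.1 m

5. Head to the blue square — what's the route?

turn left 172°, forward 3.4 m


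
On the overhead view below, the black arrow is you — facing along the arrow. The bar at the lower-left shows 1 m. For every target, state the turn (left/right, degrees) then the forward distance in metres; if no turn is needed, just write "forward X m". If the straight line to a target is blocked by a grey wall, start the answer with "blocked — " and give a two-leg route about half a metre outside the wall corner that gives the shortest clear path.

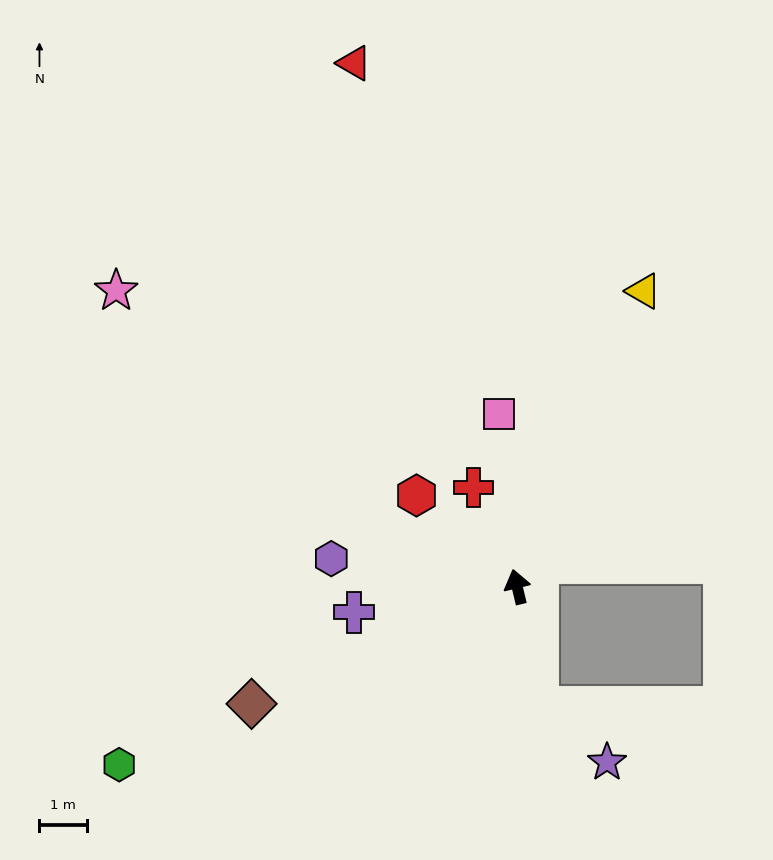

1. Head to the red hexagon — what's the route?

turn left 34°, forward 2.8 m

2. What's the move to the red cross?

turn left 10°, forward 2.3 m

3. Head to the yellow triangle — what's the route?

turn right 37°, forward 6.7 m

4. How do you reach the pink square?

turn right 7°, forward 3.6 m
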